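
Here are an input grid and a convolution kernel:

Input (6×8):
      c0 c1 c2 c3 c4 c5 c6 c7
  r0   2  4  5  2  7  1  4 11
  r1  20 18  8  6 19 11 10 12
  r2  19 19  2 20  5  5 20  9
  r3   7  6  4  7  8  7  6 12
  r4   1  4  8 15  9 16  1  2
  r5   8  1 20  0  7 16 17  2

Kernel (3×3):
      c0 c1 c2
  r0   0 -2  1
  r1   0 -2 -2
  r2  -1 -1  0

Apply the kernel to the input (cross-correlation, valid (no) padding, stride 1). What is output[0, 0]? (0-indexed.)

-93

The receptive field on the input at this output position is [2 4 5 / 20 18 8 / 19 19 2]. Elementwise product with the kernel and sum: 4·-2 + 5·1 + 18·-2 + 8·-2 + 19·-1 + 19·-1.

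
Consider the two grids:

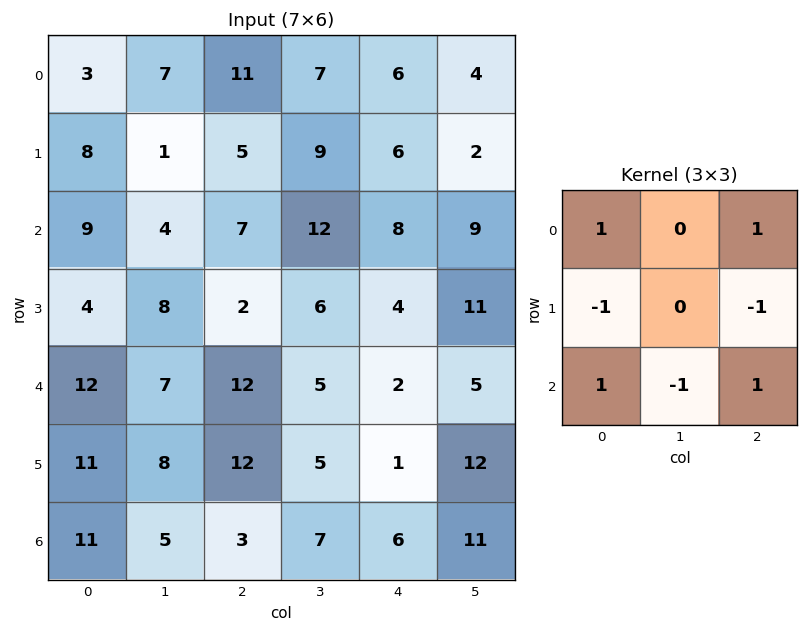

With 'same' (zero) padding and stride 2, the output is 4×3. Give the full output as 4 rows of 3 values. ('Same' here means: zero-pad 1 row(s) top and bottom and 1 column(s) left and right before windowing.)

Output[0,0]: The receptive field on the zero-padded input at this output position is [0 0 0 / 0 3 7 / 0 8 1]. Elementwise product with the kernel and sum: 0·1 + 0·1 + 0·-1 + 7·-1 + 0·1 + 8·-1 + 1·1.
Output[0,1]: The receptive field on the zero-padded input at this output position is [0 0 0 / 7 11 7 / 1 5 9]. Elementwise product with the kernel and sum: 0·1 + 0·1 + 7·-1 + 7·-1 + 1·1 + 5·-1 + 9·1.

-14 -9 -6
1 6 3
-2 3 23
3 1 -1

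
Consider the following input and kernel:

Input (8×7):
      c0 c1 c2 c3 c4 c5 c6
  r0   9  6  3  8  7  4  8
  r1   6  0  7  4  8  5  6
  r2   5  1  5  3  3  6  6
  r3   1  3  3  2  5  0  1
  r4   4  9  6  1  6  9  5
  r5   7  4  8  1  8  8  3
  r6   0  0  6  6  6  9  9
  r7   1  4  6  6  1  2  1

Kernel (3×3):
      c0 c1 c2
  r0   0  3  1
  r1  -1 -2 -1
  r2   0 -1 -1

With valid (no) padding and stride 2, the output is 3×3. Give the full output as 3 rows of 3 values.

Output[0,0]: The receptive field on the input at this output position is [9 6 3 / 6 0 7 / 5 1 5]. Elementwise product with the kernel and sum: 6·3 + 3·1 + 6·-1 + 0·-2 + 7·-1 + 1·-1 + 5·-1.
Output[0,1]: The receptive field on the input at this output position is [3 8 7 / 7 4 8 / 5 3 3]. Elementwise product with the kernel and sum: 8·3 + 7·1 + 7·-1 + 4·-2 + 8·-1 + 3·-1 + 3·-1.

2 2 -16
-17 -7 4
4 -21 -13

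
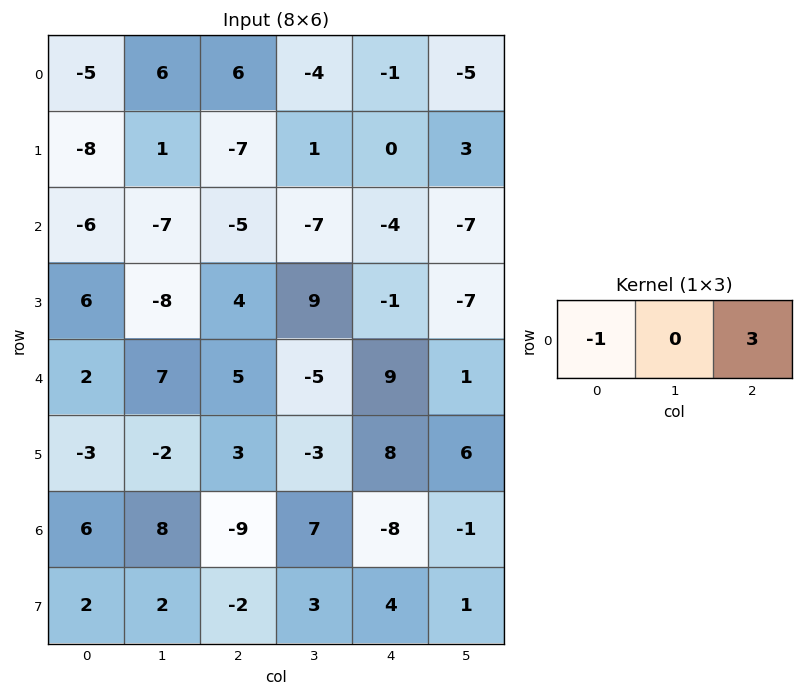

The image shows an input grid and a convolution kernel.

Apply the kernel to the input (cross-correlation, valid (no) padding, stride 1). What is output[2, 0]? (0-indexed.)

The receptive field on the input at this output position is [-6 -7 -5]. Elementwise product with the kernel and sum: -6·-1 + -5·3.

-9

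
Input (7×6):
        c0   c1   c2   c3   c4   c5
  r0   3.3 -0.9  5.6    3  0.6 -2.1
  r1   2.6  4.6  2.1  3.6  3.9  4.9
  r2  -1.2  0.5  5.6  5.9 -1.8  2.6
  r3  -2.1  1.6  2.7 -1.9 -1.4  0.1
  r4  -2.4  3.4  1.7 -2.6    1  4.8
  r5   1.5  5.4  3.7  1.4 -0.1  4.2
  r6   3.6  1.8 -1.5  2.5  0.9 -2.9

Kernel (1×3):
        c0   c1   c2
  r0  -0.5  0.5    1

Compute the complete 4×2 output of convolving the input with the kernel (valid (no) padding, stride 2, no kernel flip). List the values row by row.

Output[0,0]: The receptive field on the input at this output position is [3.3 -0.9 5.6]. Elementwise product with the kernel and sum: 3.3·-0.5 + -0.9·0.5 + 5.6·1.

3.5 -0.7
6.45 -1.65
4.6 -1.15
-2.4 2.9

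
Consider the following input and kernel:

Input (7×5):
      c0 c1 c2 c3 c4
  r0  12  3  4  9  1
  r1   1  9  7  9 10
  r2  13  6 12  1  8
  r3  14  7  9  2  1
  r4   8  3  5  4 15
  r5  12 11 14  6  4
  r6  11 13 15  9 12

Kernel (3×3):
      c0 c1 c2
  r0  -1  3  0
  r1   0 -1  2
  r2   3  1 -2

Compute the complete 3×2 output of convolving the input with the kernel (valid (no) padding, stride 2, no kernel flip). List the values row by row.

23 55
33 -20
34 39

Output[0,0]: The receptive field on the input at this output position is [12 3 4 / 1 9 7 / 13 6 12]. Elementwise product with the kernel and sum: 12·-1 + 3·3 + 9·-1 + 7·2 + 13·3 + 6·1 + 12·-2.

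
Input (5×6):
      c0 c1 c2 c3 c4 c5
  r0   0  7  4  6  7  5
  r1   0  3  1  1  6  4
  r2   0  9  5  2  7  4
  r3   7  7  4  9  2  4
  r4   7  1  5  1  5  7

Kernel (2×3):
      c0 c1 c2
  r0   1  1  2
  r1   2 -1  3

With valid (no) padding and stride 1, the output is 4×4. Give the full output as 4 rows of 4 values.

Output[0,0]: The receptive field on the input at this output position is [0 7 4 / 0 3 1]. Elementwise product with the kernel and sum: 0·1 + 7·1 + 4·2 + 0·2 + 3·-1 + 1·3.
Output[0,1]: The receptive field on the input at this output position is [7 4 6 / 3 1 1]. Elementwise product with the kernel and sum: 7·1 + 4·1 + 6·2 + 3·2 + 1·-1 + 1·3.

15 31 43 31
11 25 43 24
38 55 26 45
50 29 41 37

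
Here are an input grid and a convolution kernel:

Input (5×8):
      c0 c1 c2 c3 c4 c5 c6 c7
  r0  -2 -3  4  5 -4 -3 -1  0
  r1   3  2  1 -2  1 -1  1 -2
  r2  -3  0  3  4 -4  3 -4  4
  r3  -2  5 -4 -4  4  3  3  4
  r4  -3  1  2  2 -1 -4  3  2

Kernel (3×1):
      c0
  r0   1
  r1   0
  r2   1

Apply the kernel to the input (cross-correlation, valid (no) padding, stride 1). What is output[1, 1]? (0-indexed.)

7

The receptive field on the input at this output position is [2 / 0 / 5]. Elementwise product with the kernel and sum: 2·1 + 5·1.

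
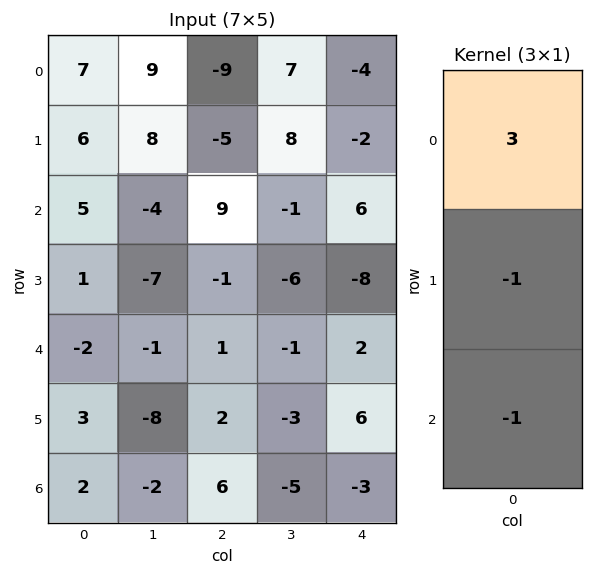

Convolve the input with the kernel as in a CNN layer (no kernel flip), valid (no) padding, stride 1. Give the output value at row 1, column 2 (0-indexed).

The receptive field on the input at this output position is [-5 / 9 / -1]. Elementwise product with the kernel and sum: -5·3 + 9·-1 + -1·-1.

-23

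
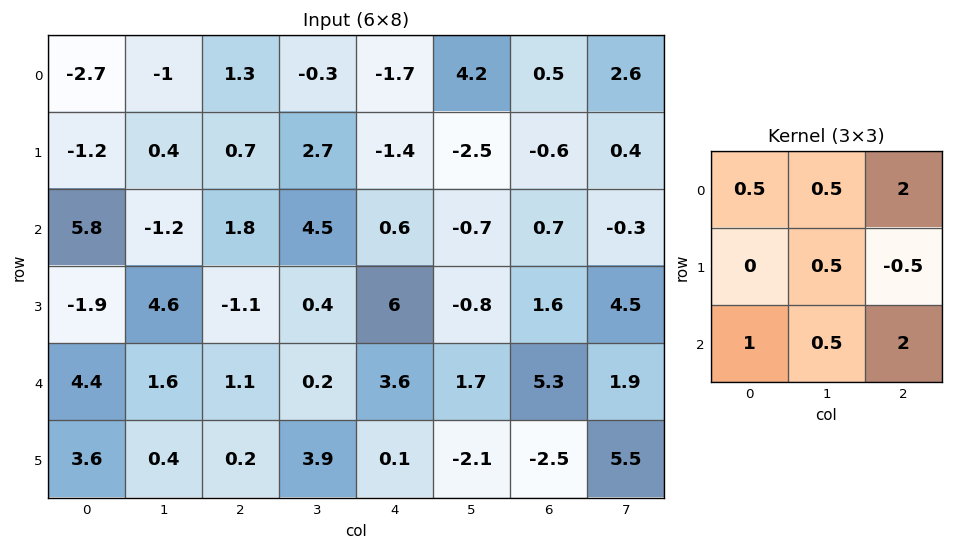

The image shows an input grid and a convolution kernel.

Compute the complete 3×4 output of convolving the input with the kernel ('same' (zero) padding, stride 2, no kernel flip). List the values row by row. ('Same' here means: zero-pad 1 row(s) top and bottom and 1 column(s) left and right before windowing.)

-0.65 6.95 -5.95 -3.05
11.95 9.45 -1.9 8.75
12.25 11.3 2.3 18.75

Output[0,0]: The receptive field on the zero-padded input at this output position is [0 0 0 / 0 -2.7 -1 / 0 -1.2 0.4]. Elementwise product with the kernel and sum: 0·0.5 + 0·0.5 + 0·2 + -2.7·0.5 + -1·-0.5 + 0·1 + -1.2·0.5 + 0.4·2.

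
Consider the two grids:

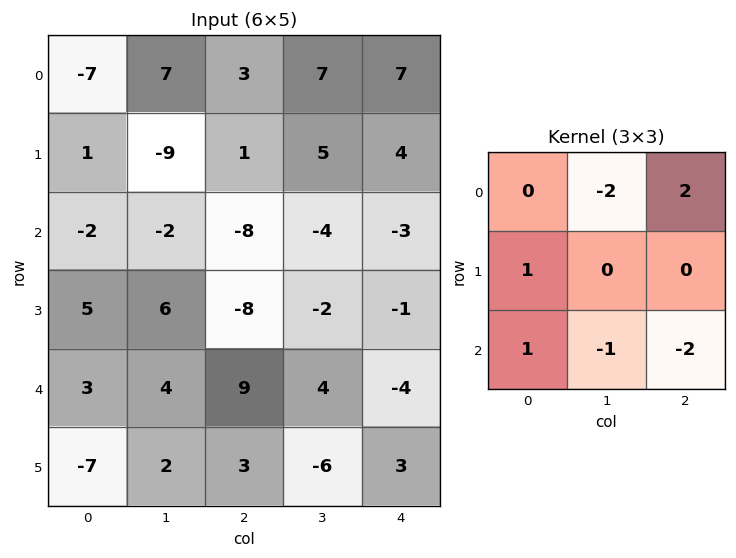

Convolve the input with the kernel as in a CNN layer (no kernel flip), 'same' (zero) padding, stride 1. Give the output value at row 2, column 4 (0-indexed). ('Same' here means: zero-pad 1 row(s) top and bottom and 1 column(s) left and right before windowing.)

-13

The receptive field on the zero-padded input at this output position is [5 4 0 / -4 -3 0 / -2 -1 0]. Elementwise product with the kernel and sum: 4·-2 + 0·2 + -4·1 + -2·1 + -1·-1 + 0·-2.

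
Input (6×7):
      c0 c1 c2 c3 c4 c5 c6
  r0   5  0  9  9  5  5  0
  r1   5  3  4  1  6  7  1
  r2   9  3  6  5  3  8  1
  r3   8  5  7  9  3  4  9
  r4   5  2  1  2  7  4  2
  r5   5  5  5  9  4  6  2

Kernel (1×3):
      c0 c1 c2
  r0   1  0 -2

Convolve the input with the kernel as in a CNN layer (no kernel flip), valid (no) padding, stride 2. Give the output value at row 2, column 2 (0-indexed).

3

The receptive field on the input at this output position is [7 4 2]. Elementwise product with the kernel and sum: 7·1 + 2·-2.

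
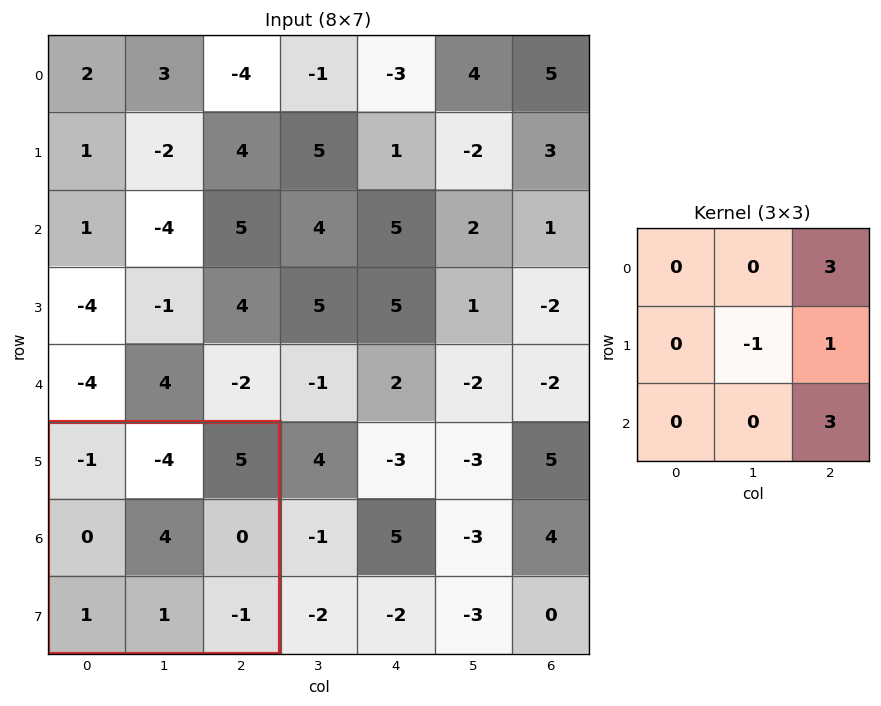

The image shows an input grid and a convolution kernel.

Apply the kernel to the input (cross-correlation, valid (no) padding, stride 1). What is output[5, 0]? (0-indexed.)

The receptive field on the input at this output position is [-1 -4 5 / 0 4 0 / 1 1 -1]. Elementwise product with the kernel and sum: 5·3 + 4·-1 + 0·1 + -1·3.

8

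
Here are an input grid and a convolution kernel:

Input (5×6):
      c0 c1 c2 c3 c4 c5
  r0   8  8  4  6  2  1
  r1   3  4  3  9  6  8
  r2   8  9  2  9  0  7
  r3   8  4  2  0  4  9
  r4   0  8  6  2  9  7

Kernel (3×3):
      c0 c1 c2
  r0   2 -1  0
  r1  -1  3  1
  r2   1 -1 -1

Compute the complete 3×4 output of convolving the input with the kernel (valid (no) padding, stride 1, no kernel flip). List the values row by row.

Output[0,0]: The receptive field on the input at this output position is [8 8 4 / 3 4 3 / 8 9 2]. Elementwise product with the kernel and sum: 8·2 + 8·-1 + 3·-1 + 4·3 + 3·1 + 8·1 + 9·-1 + 2·-1.
Output[0,1]: The receptive field on the input at this output position is [8 4 6 / 4 3 9 / 9 2 9]. Elementwise product with the kernel and sum: 8·2 + 4·-1 + 4·-1 + 3·3 + 9·1 + 9·1 + 2·-1 + 9·-1.

17 24 25 29
25 13 20 -3
-1 18 -8 25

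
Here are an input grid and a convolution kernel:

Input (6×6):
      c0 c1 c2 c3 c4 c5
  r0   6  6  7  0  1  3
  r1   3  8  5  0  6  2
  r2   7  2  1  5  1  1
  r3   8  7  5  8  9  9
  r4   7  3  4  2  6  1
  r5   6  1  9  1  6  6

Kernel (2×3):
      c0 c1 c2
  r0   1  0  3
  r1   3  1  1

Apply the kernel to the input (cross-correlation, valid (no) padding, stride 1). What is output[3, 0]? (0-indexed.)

The receptive field on the input at this output position is [8 7 5 / 7 3 4]. Elementwise product with the kernel and sum: 8·1 + 5·3 + 7·3 + 3·1 + 4·1.

51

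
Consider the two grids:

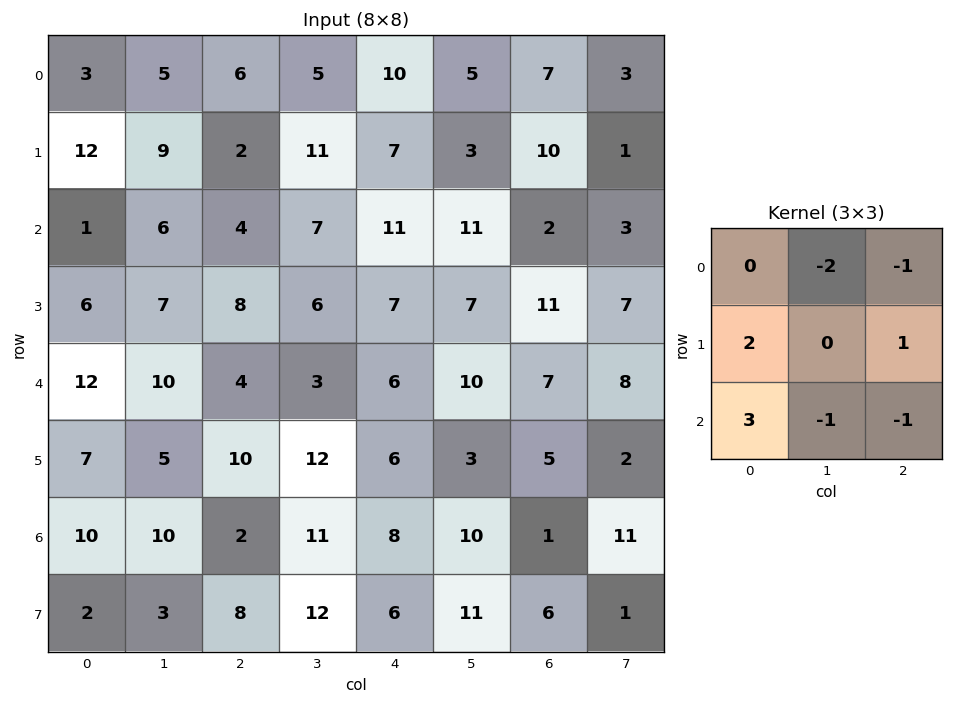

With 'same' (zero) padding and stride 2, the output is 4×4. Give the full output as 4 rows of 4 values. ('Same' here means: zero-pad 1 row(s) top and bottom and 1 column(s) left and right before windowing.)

-16 29 38 11
-40 11 12 7
-21 -6 22 1
-14 -12 36 45

Output[0,0]: The receptive field on the zero-padded input at this output position is [0 0 0 / 0 3 5 / 0 12 9]. Elementwise product with the kernel and sum: 0·-2 + 0·-1 + 0·2 + 5·1 + 0·3 + 12·-1 + 9·-1.
Output[0,1]: The receptive field on the zero-padded input at this output position is [0 0 0 / 5 6 5 / 9 2 11]. Elementwise product with the kernel and sum: 0·-2 + 0·-1 + 5·2 + 5·1 + 9·3 + 2·-1 + 11·-1.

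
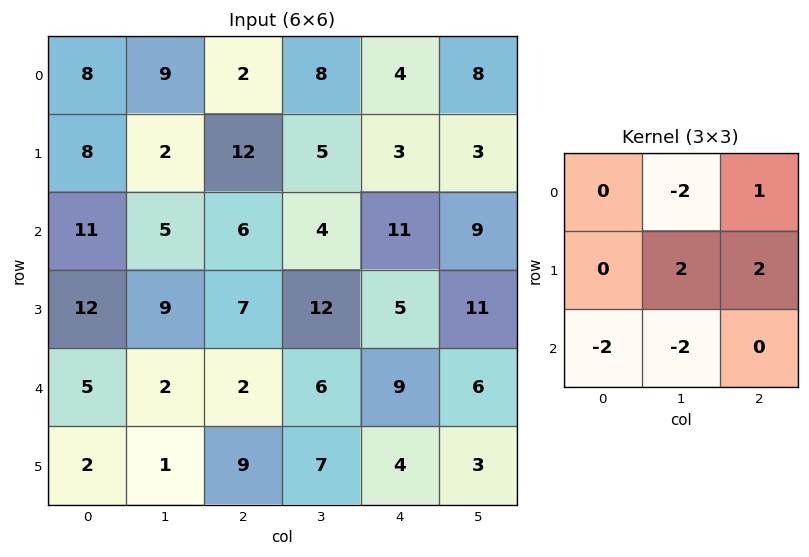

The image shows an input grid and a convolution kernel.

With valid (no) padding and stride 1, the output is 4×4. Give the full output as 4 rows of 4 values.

Output[0,0]: The receptive field on the input at this output position is [8 9 2 / 8 2 12 / 11 5 6]. Elementwise product with the kernel and sum: 9·-2 + 2·1 + 2·2 + 12·2 + 11·-2 + 5·-2.

-20 16 -16 -18
-12 -31 -15 3
14 22 21 -11
-9 -6 -21 9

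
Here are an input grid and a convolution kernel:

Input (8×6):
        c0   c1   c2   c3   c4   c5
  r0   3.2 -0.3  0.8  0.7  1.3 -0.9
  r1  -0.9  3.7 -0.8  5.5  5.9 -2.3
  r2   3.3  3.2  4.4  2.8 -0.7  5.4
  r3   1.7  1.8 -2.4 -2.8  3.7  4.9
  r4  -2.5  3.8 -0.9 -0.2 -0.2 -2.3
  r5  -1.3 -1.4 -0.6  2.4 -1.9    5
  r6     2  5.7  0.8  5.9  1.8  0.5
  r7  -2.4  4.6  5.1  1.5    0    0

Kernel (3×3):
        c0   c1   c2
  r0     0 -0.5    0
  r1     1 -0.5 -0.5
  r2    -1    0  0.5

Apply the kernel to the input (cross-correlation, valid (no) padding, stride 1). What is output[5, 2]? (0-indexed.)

The receptive field on the input at this output position is [-0.6 2.4 -1.9 / 0.8 5.9 1.8 / 5.1 1.5 0]. Elementwise product with the kernel and sum: 2.4·-0.5 + 0.8·1 + 5.9·-0.5 + 1.8·-0.5 + 5.1·-1 + 0·0.5.

-9.35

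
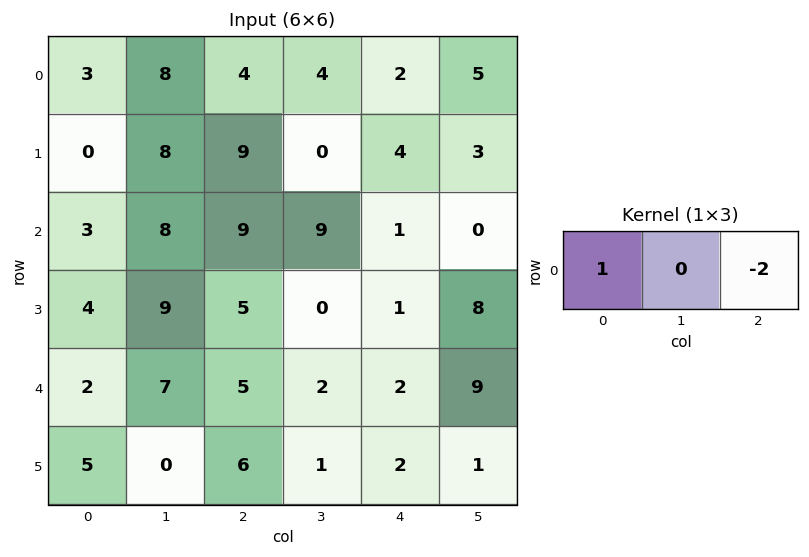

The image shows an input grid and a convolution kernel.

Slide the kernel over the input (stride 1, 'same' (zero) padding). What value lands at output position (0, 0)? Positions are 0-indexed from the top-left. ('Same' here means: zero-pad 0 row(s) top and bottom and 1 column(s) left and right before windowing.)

The receptive field on the zero-padded input at this output position is [0 3 8]. Elementwise product with the kernel and sum: 0·1 + 8·-2.

-16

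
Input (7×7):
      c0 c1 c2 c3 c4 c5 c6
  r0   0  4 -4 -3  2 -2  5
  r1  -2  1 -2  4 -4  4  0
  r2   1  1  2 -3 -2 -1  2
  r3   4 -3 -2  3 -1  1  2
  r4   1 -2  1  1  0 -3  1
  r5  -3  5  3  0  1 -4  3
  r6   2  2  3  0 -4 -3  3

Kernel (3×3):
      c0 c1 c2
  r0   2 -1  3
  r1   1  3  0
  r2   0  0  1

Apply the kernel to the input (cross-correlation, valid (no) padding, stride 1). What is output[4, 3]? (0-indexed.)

The receptive field on the input at this output position is [1 0 -3 / 0 1 -4 / 0 -4 -3]. Elementwise product with the kernel and sum: 1·2 + 0·-1 + -3·3 + 0·1 + 1·3 + -3·1.

-7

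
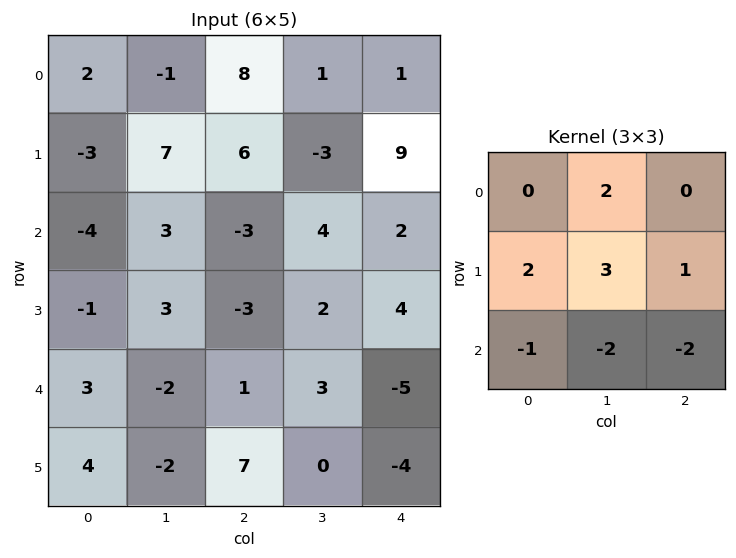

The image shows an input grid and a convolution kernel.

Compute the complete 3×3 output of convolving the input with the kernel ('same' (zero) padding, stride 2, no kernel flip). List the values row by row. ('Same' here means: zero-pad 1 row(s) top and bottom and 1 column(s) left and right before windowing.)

Output[0,0]: The receptive field on the zero-padded input at this output position is [0 0 0 / 0 2 -1 / 0 -3 7]. Elementwise product with the kernel and sum: 0·2 + 0·2 + 2·3 + -1·1 + 0·-1 + -3·-2 + 7·-2.

-3 10 -10
-19 12 22
1 -16 7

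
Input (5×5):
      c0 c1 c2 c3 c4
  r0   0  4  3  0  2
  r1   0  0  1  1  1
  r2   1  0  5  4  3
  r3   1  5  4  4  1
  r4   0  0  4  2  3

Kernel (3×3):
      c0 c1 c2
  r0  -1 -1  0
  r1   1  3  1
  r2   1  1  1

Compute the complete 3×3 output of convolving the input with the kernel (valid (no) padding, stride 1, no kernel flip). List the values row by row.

Output[0,0]: The receptive field on the input at this output position is [0 4 3 / 0 0 1 / 1 0 5]. Elementwise product with the kernel and sum: 0·-1 + 4·-1 + 0·1 + 0·3 + 1·1 + 1·1 + 0·1 + 5·1.

3 6 14
16 31 27
23 22 17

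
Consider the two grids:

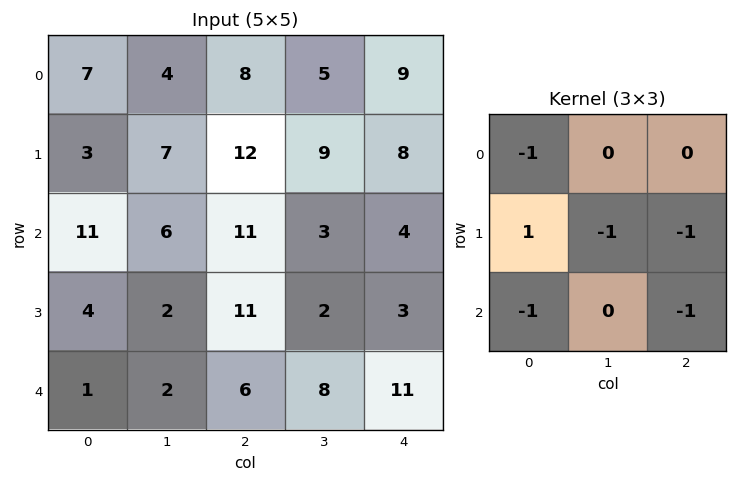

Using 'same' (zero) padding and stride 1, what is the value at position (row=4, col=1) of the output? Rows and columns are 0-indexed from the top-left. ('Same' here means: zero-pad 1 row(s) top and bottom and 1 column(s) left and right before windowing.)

The receptive field on the zero-padded input at this output position is [4 2 11 / 1 2 6 / 0 0 0]. Elementwise product with the kernel and sum: 4·-1 + 1·1 + 2·-1 + 6·-1 + 0·-1 + 0·-1.

-11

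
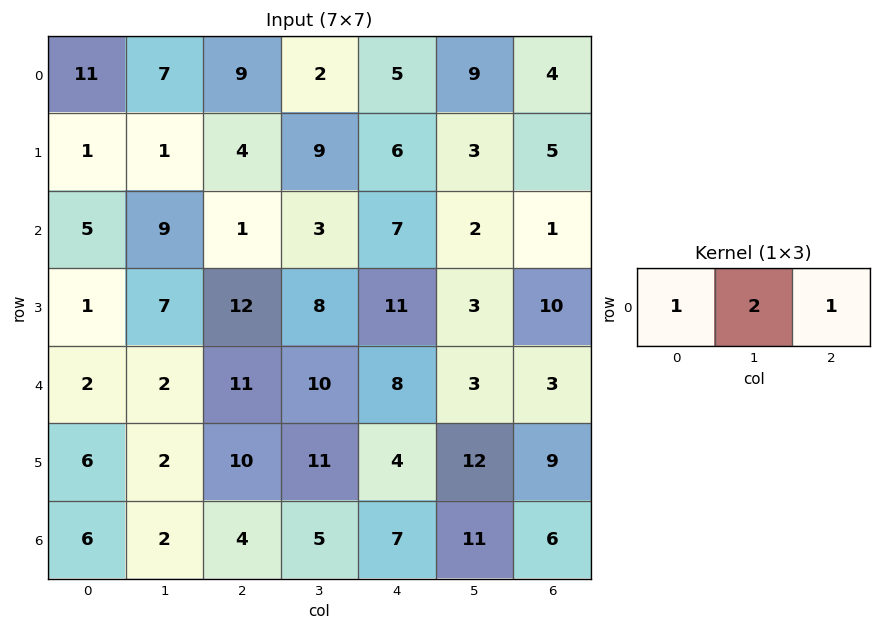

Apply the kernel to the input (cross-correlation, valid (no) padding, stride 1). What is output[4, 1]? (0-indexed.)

34

The receptive field on the input at this output position is [2 11 10]. Elementwise product with the kernel and sum: 2·1 + 11·2 + 10·1.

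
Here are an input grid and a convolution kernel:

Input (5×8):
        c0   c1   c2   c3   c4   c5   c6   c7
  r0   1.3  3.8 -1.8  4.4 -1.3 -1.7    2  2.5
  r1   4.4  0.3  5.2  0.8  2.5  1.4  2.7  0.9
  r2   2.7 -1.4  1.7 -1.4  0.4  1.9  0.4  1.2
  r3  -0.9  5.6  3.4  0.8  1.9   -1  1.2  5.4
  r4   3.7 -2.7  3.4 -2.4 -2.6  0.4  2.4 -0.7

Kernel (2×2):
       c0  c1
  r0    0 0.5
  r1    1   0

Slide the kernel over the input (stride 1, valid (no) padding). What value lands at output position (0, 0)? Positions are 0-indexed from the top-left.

6.3

The receptive field on the input at this output position is [1.3 3.8 / 4.4 0.3]. Elementwise product with the kernel and sum: 3.8·0.5 + 4.4·1.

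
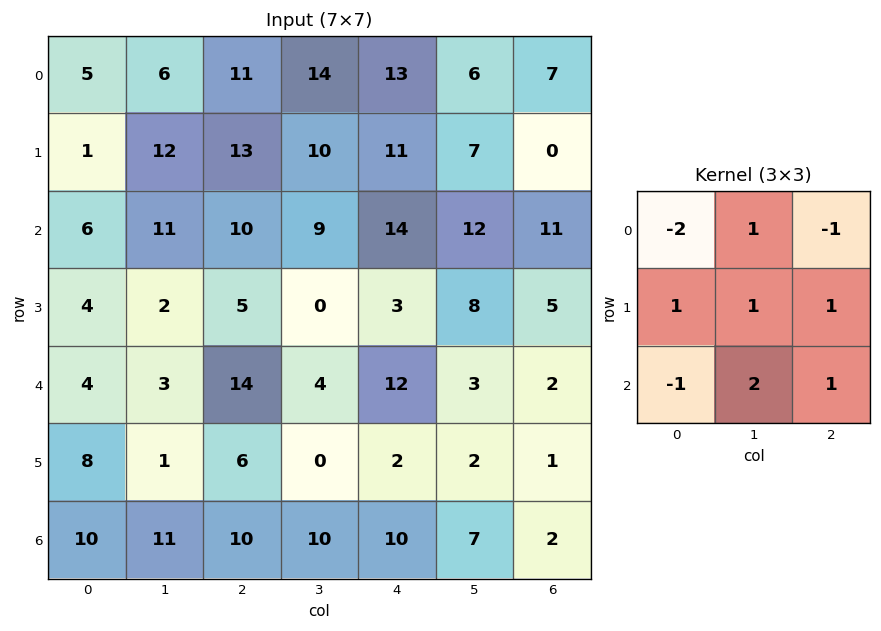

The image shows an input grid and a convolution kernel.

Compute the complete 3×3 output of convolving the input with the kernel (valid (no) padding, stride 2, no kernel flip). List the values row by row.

Output[0,0]: The receptive field on the input at this output position is [5 6 11 / 1 12 13 / 6 11 10]. Elementwise product with the kernel and sum: 5·-2 + 6·1 + 11·-1 + 1·1 + 12·1 + 13·1 + 6·-1 + 11·2 + 10·1.
Output[0,1]: The receptive field on the input at this output position is [11 14 13 / 13 10 11 / 10 9 14]. Elementwise product with the kernel and sum: 11·-2 + 14·1 + 13·-1 + 13·1 + 10·1 + 11·1 + 10·-1 + 9·2 + 14·1.

37 35 12
16 -11 -15
18 -8 -12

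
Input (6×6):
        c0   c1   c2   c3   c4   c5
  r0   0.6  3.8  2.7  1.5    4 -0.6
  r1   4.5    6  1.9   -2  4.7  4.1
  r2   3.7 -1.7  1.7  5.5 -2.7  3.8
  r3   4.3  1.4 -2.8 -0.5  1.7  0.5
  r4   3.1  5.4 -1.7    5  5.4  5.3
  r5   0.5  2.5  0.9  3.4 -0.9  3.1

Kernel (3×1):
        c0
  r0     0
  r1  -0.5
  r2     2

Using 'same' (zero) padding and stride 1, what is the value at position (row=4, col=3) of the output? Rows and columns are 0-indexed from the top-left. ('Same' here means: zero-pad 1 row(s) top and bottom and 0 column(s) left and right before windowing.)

4.3

The receptive field on the zero-padded input at this output position is [-0.5 / 5 / 3.4]. Elementwise product with the kernel and sum: 5·-0.5 + 3.4·2.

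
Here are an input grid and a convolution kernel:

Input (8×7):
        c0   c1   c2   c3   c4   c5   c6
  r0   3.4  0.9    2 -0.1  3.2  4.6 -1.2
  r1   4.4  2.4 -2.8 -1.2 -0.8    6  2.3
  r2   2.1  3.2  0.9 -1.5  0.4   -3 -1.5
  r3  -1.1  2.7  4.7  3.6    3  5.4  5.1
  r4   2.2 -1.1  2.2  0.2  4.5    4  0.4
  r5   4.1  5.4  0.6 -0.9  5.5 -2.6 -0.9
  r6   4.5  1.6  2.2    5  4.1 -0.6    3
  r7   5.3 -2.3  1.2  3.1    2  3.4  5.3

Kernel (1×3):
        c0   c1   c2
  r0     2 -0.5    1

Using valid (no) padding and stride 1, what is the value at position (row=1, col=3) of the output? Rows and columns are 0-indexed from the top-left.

4

The receptive field on the input at this output position is [-1.2 -0.8 6]. Elementwise product with the kernel and sum: -1.2·2 + -0.8·-0.5 + 6·1.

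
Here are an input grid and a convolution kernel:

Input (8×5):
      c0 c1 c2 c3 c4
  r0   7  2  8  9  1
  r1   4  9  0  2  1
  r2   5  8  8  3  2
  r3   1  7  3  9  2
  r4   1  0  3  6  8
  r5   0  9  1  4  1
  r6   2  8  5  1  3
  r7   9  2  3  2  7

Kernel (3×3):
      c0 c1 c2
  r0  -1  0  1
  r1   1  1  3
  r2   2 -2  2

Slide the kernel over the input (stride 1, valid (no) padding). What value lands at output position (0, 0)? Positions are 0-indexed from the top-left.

The receptive field on the input at this output position is [7 2 8 / 4 9 0 / 5 8 8]. Elementwise product with the kernel and sum: 7·-1 + 8·1 + 4·1 + 9·1 + 0·3 + 5·2 + 8·-2 + 8·2.

24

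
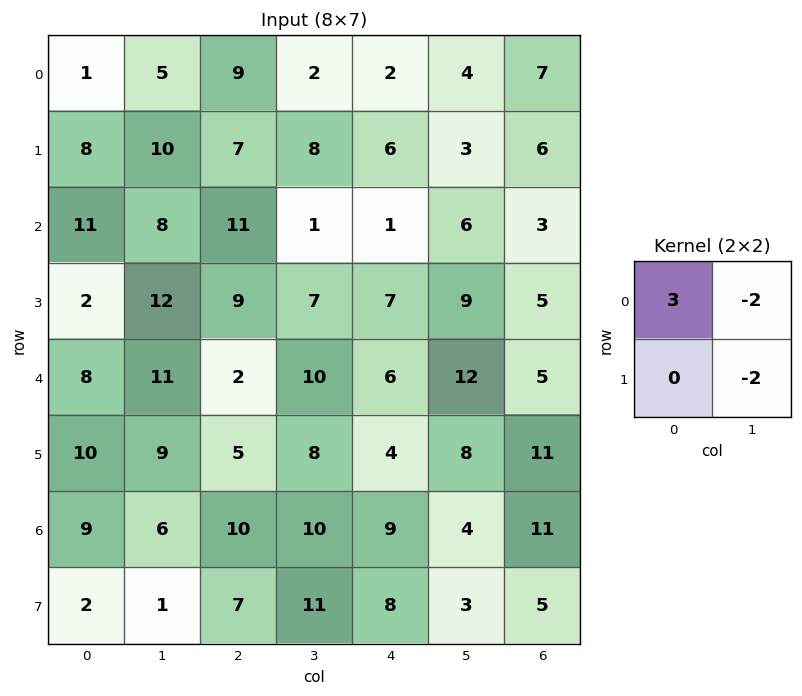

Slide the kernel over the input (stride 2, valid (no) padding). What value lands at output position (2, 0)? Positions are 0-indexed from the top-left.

-16

The receptive field on the input at this output position is [8 11 / 10 9]. Elementwise product with the kernel and sum: 8·3 + 11·-2 + 9·-2.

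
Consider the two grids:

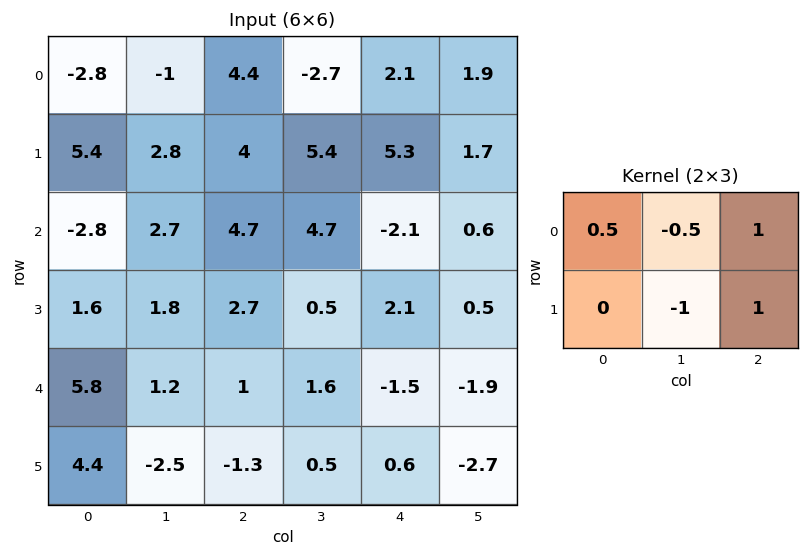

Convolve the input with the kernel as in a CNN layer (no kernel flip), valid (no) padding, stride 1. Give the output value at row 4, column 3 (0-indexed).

The receptive field on the input at this output position is [1.6 -1.5 -1.9 / 0.5 0.6 -2.7]. Elementwise product with the kernel and sum: 1.6·0.5 + -1.5·-0.5 + -1.9·1 + 0.6·-1 + -2.7·1.

-3.65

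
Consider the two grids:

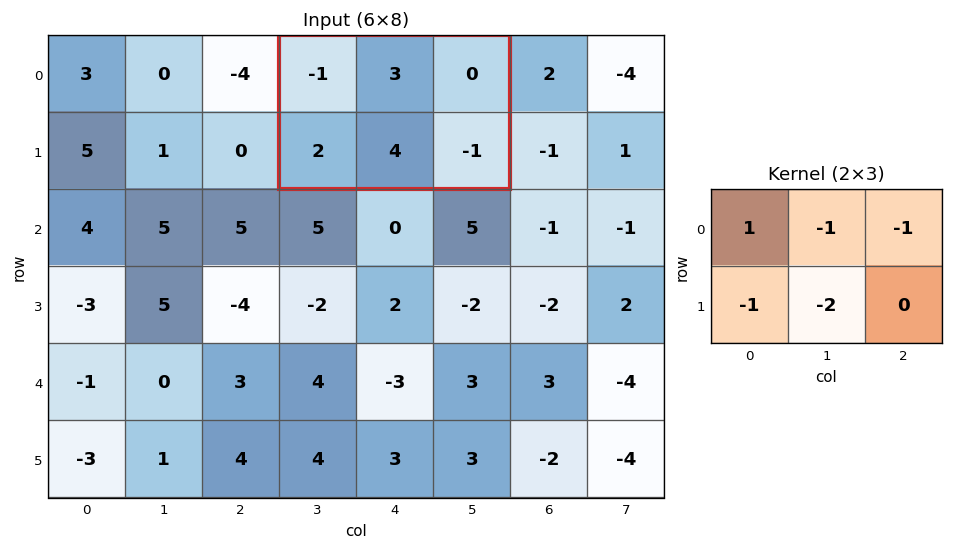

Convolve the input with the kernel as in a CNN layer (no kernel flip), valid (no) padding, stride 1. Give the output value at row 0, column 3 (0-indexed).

The receptive field on the input at this output position is [-1 3 0 / 2 4 -1]. Elementwise product with the kernel and sum: -1·1 + 3·-1 + 0·-1 + 2·-1 + 4·-2.

-14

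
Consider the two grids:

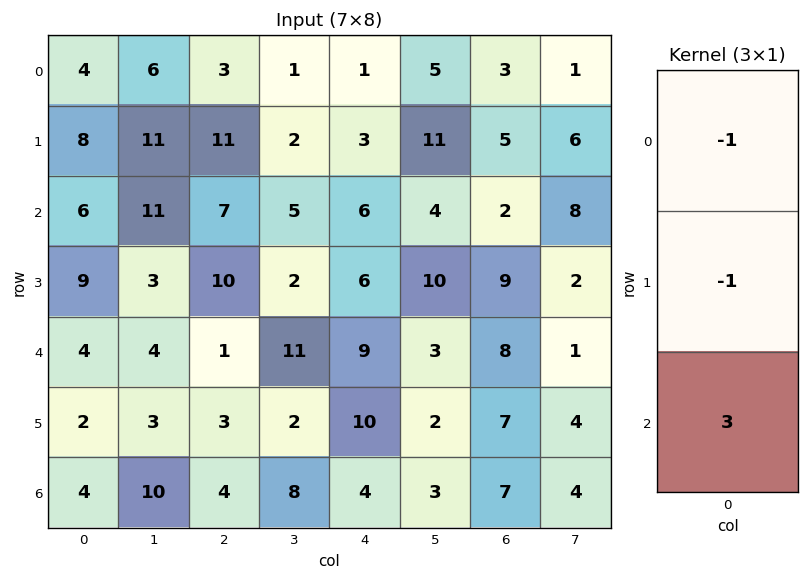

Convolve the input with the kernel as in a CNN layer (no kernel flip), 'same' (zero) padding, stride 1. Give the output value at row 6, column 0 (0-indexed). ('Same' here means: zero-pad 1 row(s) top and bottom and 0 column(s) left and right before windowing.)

-6

The receptive field on the zero-padded input at this output position is [2 / 4 / 0]. Elementwise product with the kernel and sum: 2·-1 + 4·-1 + 0·3.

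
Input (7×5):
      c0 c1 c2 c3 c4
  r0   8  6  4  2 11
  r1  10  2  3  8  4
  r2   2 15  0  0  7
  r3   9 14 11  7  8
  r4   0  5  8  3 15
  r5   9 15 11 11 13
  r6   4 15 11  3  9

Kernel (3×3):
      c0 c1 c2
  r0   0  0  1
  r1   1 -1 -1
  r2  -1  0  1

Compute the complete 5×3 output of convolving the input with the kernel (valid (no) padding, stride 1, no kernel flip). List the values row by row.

7 -22 9
-8 16 -6
-8 -6 10
0 -3 0
-2 -16 0

Output[0,0]: The receptive field on the input at this output position is [8 6 4 / 10 2 3 / 2 15 0]. Elementwise product with the kernel and sum: 4·1 + 10·1 + 2·-1 + 3·-1 + 2·-1 + 0·1.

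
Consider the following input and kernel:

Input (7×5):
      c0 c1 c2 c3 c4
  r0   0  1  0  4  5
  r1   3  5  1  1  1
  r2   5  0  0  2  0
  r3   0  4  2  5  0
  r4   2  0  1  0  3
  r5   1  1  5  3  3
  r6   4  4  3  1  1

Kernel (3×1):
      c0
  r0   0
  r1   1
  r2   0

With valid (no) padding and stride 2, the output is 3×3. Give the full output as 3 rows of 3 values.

Output[0,0]: The receptive field on the input at this output position is [0 / 3 / 5]. Elementwise product with the kernel and sum: 3·1.
Output[0,1]: The receptive field on the input at this output position is [0 / 1 / 0]. Elementwise product with the kernel and sum: 1·1.

3 1 1
0 2 0
1 5 3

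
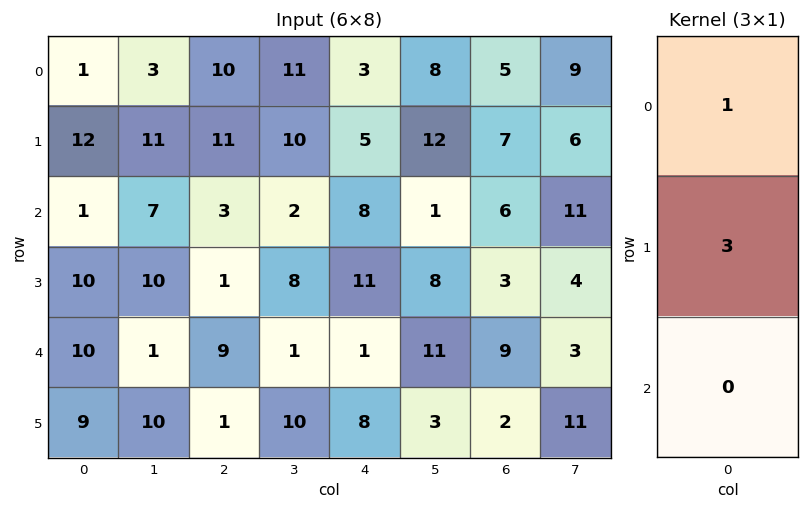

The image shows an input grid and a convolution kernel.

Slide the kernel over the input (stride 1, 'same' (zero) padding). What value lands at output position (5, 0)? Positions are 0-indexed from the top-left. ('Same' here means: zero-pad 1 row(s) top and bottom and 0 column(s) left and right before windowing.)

The receptive field on the zero-padded input at this output position is [10 / 9 / 0]. Elementwise product with the kernel and sum: 10·1 + 9·3.

37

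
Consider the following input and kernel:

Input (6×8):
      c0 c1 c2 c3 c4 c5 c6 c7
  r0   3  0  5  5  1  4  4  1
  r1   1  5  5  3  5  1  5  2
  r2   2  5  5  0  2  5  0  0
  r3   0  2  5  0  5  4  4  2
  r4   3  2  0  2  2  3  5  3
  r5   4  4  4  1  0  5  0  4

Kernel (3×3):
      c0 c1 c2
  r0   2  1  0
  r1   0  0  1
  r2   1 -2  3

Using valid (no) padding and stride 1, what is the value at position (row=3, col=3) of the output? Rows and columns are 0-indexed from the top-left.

The receptive field on the input at this output position is [0 5 4 / 2 2 3 / 1 0 5]. Elementwise product with the kernel and sum: 0·2 + 5·1 + 3·1 + 1·1 + 0·-2 + 5·3.

24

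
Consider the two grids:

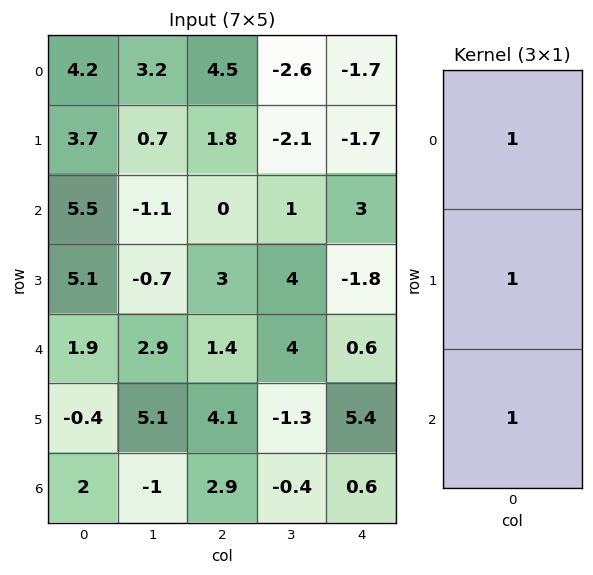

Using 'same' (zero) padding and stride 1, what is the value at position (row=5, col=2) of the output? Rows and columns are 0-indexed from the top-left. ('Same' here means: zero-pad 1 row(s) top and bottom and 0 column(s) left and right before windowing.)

The receptive field on the zero-padded input at this output position is [1.4 / 4.1 / 2.9]. Elementwise product with the kernel and sum: 1.4·1 + 4.1·1 + 2.9·1.

8.4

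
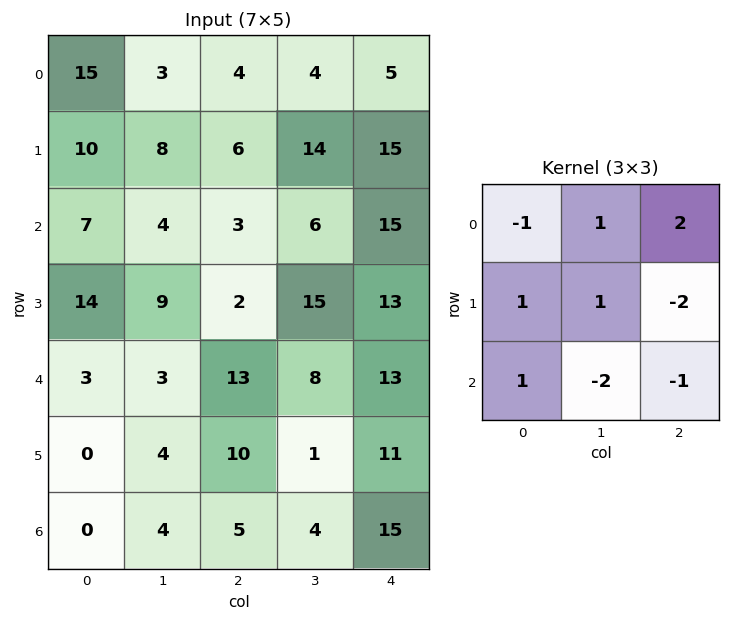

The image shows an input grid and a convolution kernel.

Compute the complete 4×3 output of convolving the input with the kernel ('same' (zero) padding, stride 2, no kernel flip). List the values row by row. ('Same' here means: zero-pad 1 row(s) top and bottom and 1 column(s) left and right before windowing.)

-19 -19 -7
-12 11 11
25 6 -2
0 9 29

Output[0,0]: The receptive field on the zero-padded input at this output position is [0 0 0 / 0 15 3 / 0 10 8]. Elementwise product with the kernel and sum: 0·-1 + 0·1 + 0·2 + 0·1 + 15·1 + 3·-2 + 0·1 + 10·-2 + 8·-1.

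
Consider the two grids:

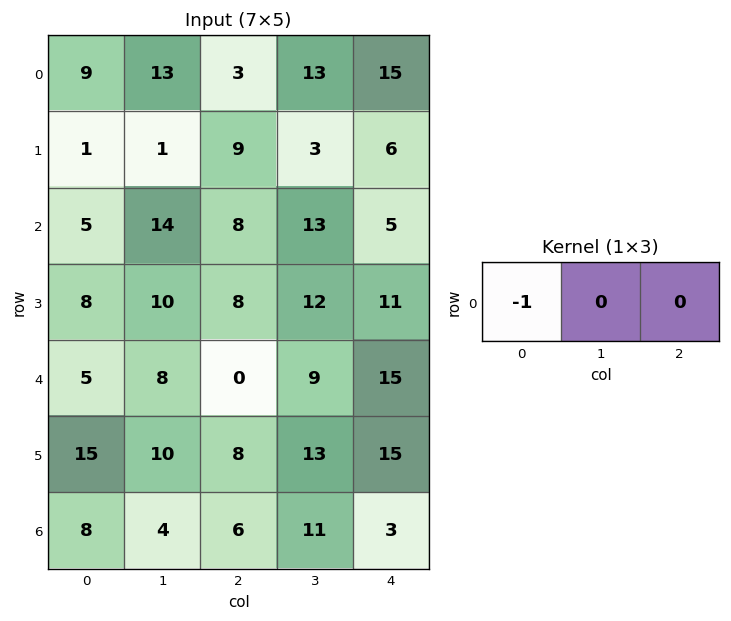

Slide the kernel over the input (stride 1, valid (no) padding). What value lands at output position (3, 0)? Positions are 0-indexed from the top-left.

-8

The receptive field on the input at this output position is [8 10 8]. Elementwise product with the kernel and sum: 8·-1.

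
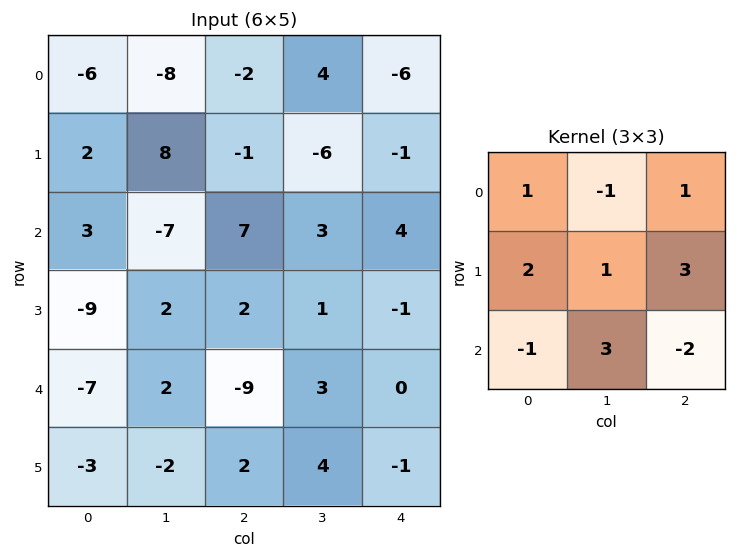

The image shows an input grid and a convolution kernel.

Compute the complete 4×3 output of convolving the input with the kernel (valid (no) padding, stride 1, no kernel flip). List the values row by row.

-29 17 -29
24 7 36
38 -37 28
-55 5 -3

Output[0,0]: The receptive field on the input at this output position is [-6 -8 -2 / 2 8 -1 / 3 -7 7]. Elementwise product with the kernel and sum: -6·1 + -8·-1 + -2·1 + 2·2 + 8·1 + -1·3 + 3·-1 + -7·3 + 7·-2.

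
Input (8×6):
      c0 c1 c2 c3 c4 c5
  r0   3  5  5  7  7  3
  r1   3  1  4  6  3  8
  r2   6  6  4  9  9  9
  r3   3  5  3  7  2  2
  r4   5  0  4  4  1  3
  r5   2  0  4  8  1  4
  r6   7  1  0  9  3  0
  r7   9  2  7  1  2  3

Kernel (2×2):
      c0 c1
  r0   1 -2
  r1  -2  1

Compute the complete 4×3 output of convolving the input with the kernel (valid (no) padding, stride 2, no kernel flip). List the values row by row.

Output[0,0]: The receptive field on the input at this output position is [3 5 / 3 1]. Elementwise product with the kernel and sum: 3·1 + 5·-2 + 3·-2 + 1·1.

-12 -11 3
-7 -13 -11
1 -4 -3
-11 -31 2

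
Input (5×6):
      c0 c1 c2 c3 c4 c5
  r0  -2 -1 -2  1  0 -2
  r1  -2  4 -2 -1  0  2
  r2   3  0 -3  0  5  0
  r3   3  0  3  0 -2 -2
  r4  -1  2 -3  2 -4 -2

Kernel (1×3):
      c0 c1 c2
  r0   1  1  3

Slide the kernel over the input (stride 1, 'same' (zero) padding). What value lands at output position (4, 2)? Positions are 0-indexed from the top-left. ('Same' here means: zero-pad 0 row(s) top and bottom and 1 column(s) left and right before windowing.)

5

The receptive field on the zero-padded input at this output position is [2 -3 2]. Elementwise product with the kernel and sum: 2·1 + -3·1 + 2·3.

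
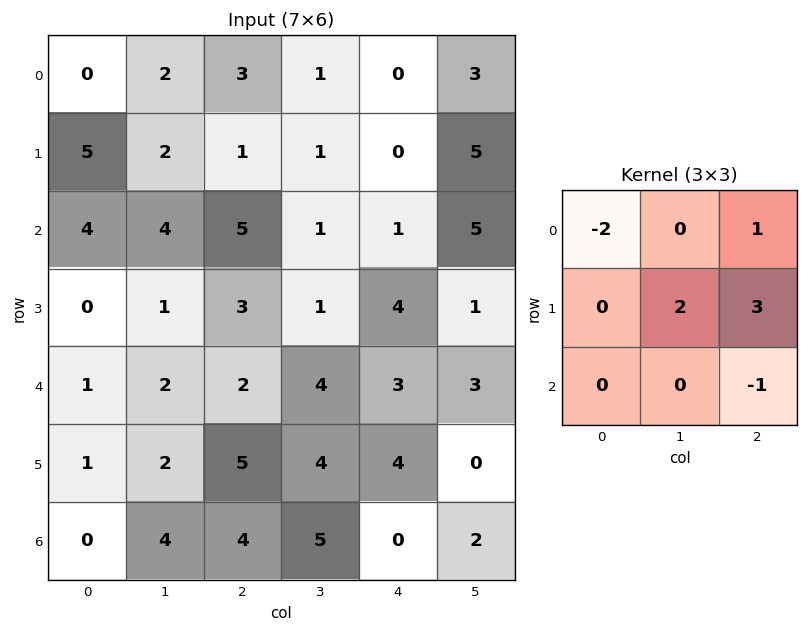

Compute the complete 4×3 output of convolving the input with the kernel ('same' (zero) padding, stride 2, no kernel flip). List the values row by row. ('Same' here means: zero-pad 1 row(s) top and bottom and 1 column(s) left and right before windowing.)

4 8 4
21 9 19
7 11 14
14 23 -2

Output[0,0]: The receptive field on the zero-padded input at this output position is [0 0 0 / 0 0 2 / 0 5 2]. Elementwise product with the kernel and sum: 0·-2 + 0·1 + 0·2 + 2·3 + 2·-1.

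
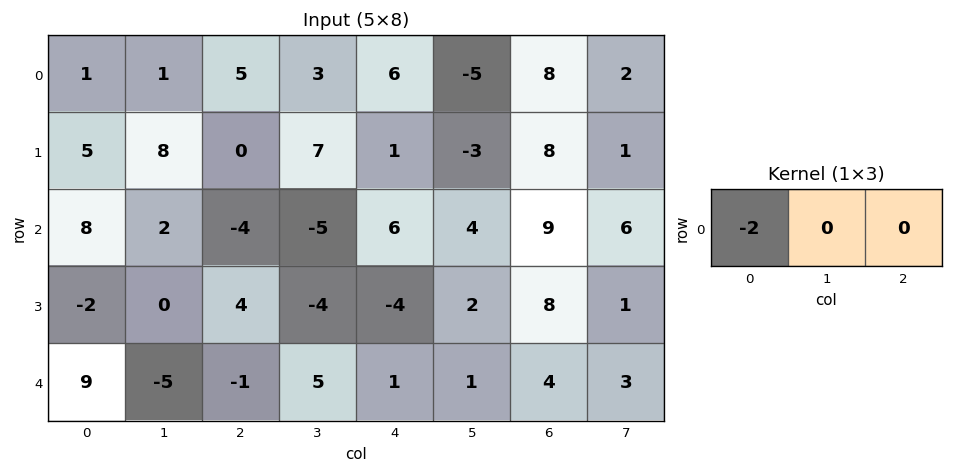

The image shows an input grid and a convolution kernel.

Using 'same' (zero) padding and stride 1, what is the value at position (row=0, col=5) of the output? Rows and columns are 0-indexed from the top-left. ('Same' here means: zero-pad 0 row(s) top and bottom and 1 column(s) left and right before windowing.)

The receptive field on the zero-padded input at this output position is [6 -5 8]. Elementwise product with the kernel and sum: 6·-2.

-12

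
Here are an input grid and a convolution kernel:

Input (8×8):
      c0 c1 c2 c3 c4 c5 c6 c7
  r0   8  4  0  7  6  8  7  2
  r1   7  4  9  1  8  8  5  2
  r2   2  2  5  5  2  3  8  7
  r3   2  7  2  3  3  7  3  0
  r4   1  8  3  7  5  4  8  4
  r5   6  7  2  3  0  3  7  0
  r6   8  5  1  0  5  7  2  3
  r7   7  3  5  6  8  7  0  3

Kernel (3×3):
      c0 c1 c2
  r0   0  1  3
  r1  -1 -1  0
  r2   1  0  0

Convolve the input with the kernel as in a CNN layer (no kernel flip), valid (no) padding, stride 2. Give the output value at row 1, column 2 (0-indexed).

22

The receptive field on the input at this output position is [2 3 8 / 3 7 3 / 5 4 8]. Elementwise product with the kernel and sum: 3·1 + 8·3 + 3·-1 + 7·-1 + 5·1.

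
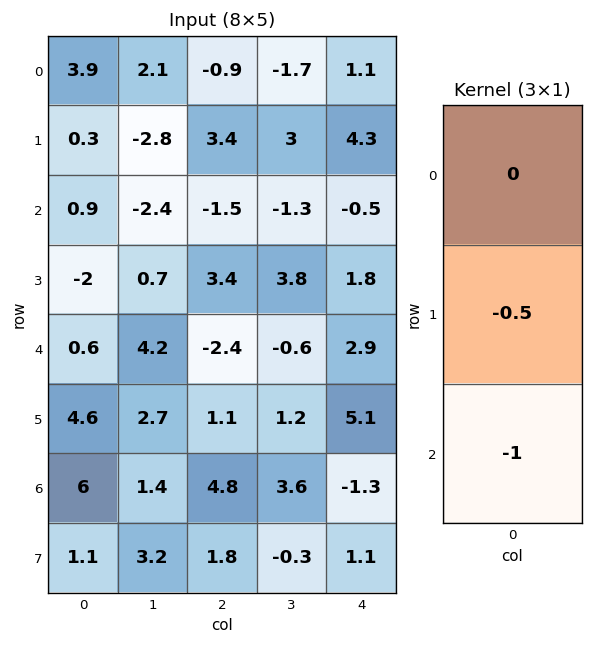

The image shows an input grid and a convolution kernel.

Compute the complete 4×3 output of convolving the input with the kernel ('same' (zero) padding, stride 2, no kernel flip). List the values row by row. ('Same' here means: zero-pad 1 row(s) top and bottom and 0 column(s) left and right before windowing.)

-2.25 -2.95 -4.85
1.55 -2.65 -1.55
-4.9 0.1 -6.55
-4.1 -4.2 -0.45

Output[0,0]: The receptive field on the zero-padded input at this output position is [0 / 3.9 / 0.3]. Elementwise product with the kernel and sum: 3.9·-0.5 + 0.3·-1.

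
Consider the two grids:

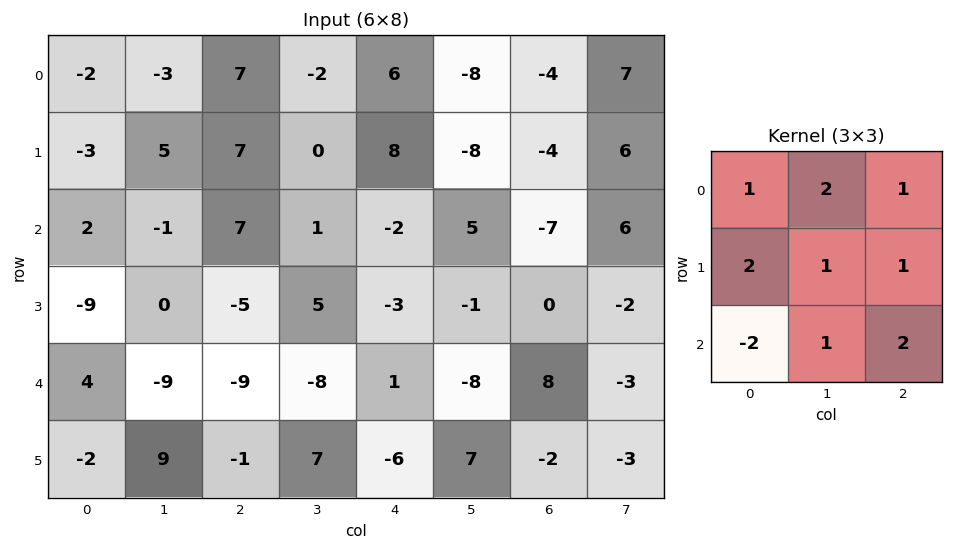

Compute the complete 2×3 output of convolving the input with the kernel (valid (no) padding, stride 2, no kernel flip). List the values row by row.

Output[0,0]: The receptive field on the input at this output position is [-2 -3 7 / -3 5 7 / 2 -1 7]. Elementwise product with the kernel and sum: -2·1 + -3·2 + 7·1 + -3·2 + 5·1 + 7·1 + 2·-2 + -1·1 + 7·2.
Output[0,1]: The receptive field on the input at this output position is [7 -2 6 / 7 0 8 / 7 1 -2]. Elementwise product with the kernel and sum: 7·1 + -2·2 + 6·1 + 7·2 + 0·1 + 8·1 + 7·-2 + 1·1 + -2·2.

14 14 -15
-51 11 0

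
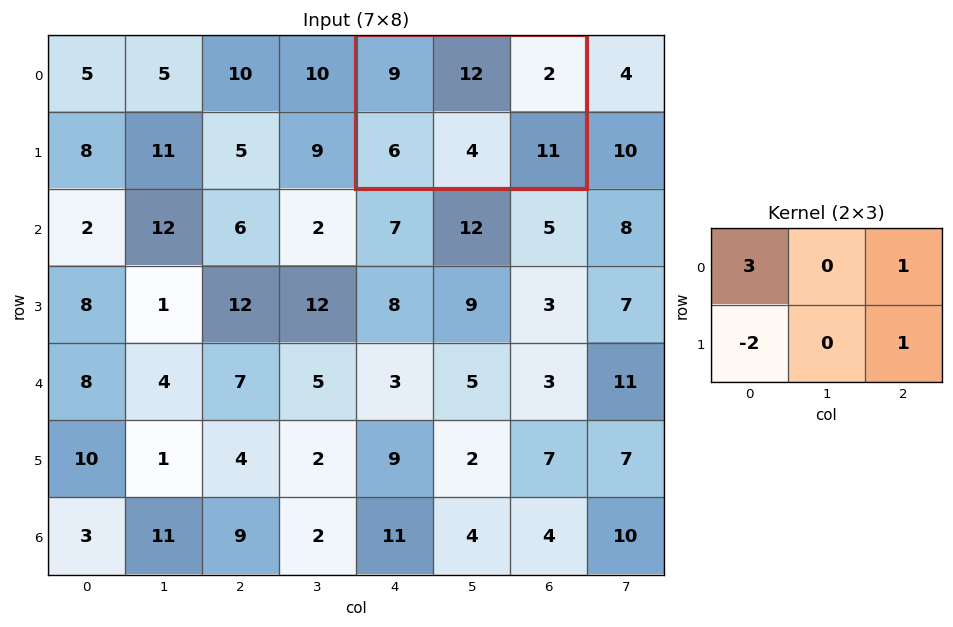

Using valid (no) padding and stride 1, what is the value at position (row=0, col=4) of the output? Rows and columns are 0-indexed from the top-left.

The receptive field on the input at this output position is [9 12 2 / 6 4 11]. Elementwise product with the kernel and sum: 9·3 + 2·1 + 6·-2 + 11·1.

28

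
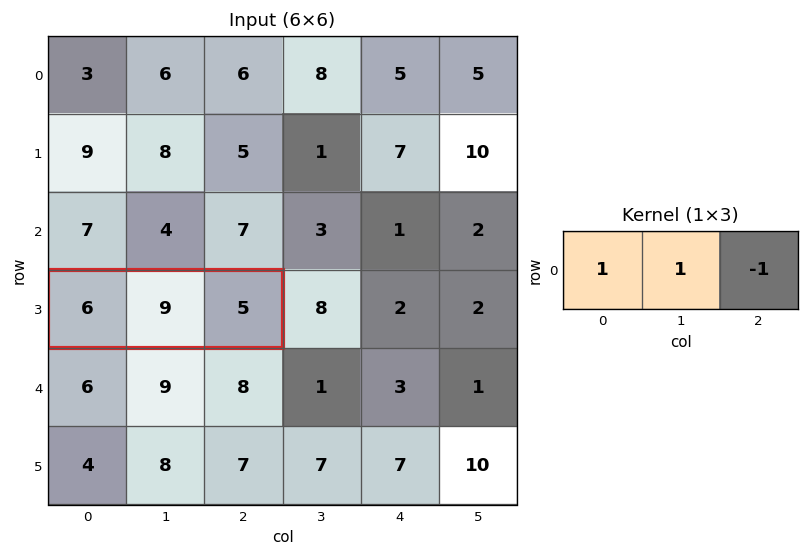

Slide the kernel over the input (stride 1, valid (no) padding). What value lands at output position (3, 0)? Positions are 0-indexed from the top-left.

The receptive field on the input at this output position is [6 9 5]. Elementwise product with the kernel and sum: 6·1 + 9·1 + 5·-1.

10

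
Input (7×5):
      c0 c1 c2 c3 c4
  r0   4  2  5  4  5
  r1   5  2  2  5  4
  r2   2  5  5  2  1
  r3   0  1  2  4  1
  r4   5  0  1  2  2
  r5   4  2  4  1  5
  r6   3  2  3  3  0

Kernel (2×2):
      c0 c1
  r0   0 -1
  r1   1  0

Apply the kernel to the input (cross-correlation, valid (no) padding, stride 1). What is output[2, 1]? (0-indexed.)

The receptive field on the input at this output position is [5 5 / 1 2]. Elementwise product with the kernel and sum: 5·-1 + 1·1.

-4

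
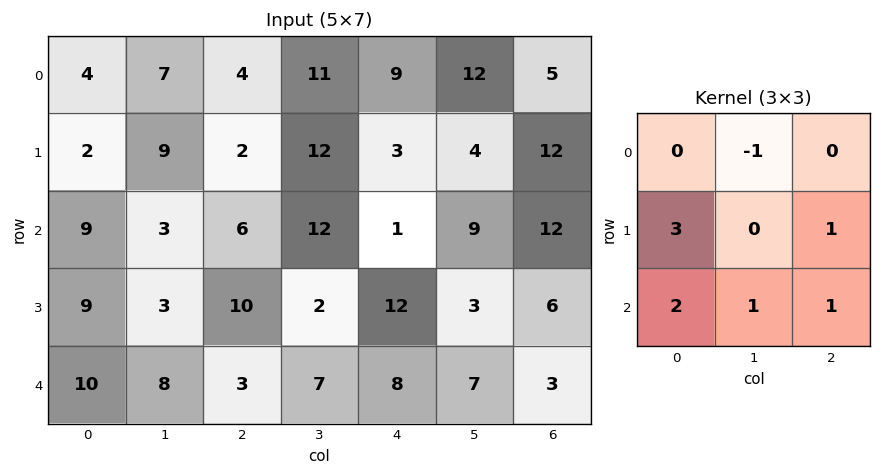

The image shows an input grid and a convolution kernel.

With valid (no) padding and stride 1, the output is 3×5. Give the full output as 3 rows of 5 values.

28 59 23 65 32
55 37 41 61 44
65 31 51 37 59

Output[0,0]: The receptive field on the input at this output position is [4 7 4 / 2 9 2 / 9 3 6]. Elementwise product with the kernel and sum: 7·-1 + 2·3 + 2·1 + 9·2 + 3·1 + 6·1.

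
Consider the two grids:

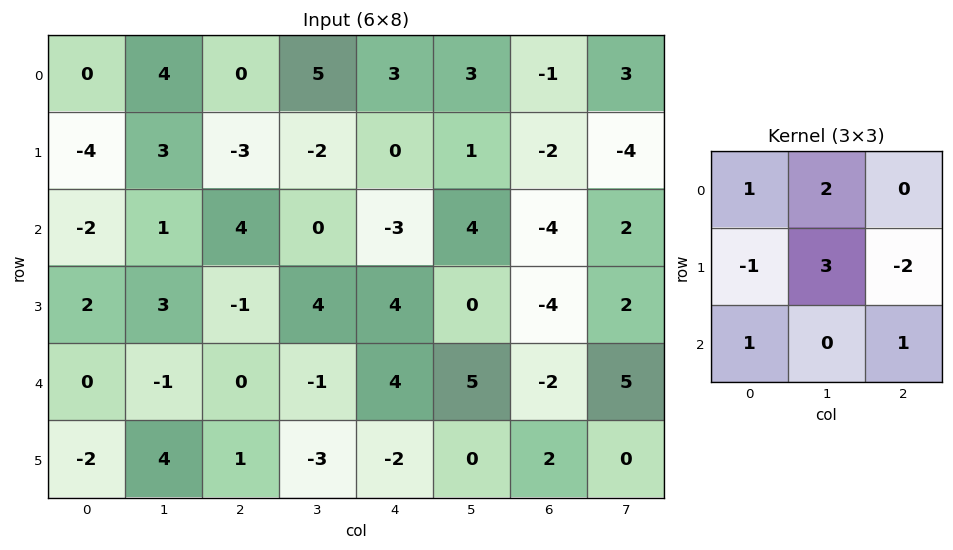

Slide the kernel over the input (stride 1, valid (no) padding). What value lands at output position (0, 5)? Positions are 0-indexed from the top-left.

8

The receptive field on the input at this output position is [3 -1 3 / 1 -2 -4 / 4 -4 2]. Elementwise product with the kernel and sum: 3·1 + -1·2 + 1·-1 + -2·3 + -4·-2 + 4·1 + 2·1.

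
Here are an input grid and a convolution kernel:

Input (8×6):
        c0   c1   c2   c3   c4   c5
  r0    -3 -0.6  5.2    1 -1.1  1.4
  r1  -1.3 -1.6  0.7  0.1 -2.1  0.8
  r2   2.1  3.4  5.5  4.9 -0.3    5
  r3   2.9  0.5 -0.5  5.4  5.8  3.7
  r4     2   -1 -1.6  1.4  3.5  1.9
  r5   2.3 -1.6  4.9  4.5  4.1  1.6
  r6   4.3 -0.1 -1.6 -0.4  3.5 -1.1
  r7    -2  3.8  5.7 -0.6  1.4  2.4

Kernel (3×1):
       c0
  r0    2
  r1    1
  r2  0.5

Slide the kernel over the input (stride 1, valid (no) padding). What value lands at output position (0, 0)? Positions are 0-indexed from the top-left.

The receptive field on the input at this output position is [-3 / -1.3 / 2.1]. Elementwise product with the kernel and sum: -3·2 + -1.3·1 + 2.1·0.5.

-6.25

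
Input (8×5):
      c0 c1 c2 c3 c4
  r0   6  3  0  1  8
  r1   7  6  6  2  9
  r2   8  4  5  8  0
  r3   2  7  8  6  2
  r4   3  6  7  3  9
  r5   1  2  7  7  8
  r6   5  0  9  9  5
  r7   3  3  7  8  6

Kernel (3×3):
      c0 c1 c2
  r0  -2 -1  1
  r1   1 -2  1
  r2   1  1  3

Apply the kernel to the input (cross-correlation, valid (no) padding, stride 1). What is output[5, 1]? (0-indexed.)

The receptive field on the input at this output position is [2 7 7 / 0 9 9 / 3 7 8]. Elementwise product with the kernel and sum: 2·-2 + 7·-1 + 7·1 + 0·1 + 9·-2 + 9·1 + 3·1 + 7·1 + 8·3.

21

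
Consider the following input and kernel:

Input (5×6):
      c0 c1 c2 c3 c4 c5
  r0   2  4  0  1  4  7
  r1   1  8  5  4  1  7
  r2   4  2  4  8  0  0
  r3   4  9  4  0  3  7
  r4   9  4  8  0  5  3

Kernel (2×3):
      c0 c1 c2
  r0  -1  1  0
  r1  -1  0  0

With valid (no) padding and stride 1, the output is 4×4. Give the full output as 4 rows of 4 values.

1 -12 -4 -1
3 -5 -5 -11
-6 -7 0 -8
-4 -9 -12 3

Output[0,0]: The receptive field on the input at this output position is [2 4 0 / 1 8 5]. Elementwise product with the kernel and sum: 2·-1 + 4·1 + 1·-1.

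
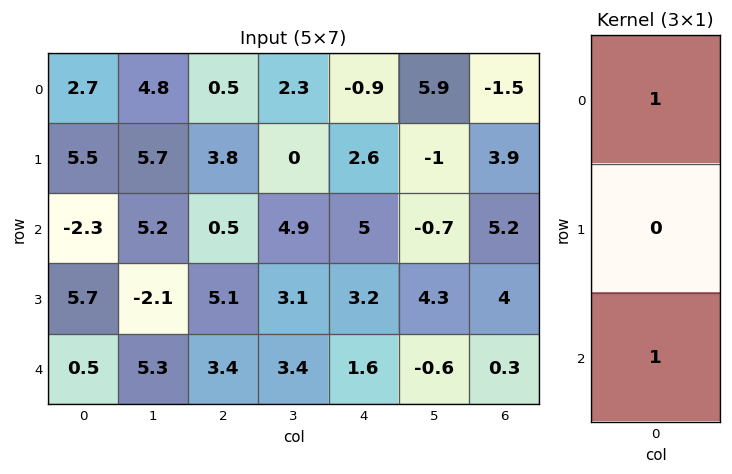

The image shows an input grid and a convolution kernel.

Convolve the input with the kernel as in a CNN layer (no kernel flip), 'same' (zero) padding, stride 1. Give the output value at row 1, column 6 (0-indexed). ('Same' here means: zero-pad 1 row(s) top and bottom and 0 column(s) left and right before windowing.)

The receptive field on the zero-padded input at this output position is [-1.5 / 3.9 / 5.2]. Elementwise product with the kernel and sum: -1.5·1 + 5.2·1.

3.7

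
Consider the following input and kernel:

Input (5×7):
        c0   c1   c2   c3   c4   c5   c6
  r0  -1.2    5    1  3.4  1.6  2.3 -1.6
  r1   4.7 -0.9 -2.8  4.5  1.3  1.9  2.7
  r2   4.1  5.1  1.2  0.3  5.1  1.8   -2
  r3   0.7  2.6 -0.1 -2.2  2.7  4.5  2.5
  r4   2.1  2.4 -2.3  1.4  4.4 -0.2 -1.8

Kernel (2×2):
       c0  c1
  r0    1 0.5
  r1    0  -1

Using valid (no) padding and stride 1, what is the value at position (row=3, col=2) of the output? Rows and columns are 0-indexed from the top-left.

-2.6

The receptive field on the input at this output position is [-0.1 -2.2 / -2.3 1.4]. Elementwise product with the kernel and sum: -0.1·1 + -2.2·0.5 + 1.4·-1.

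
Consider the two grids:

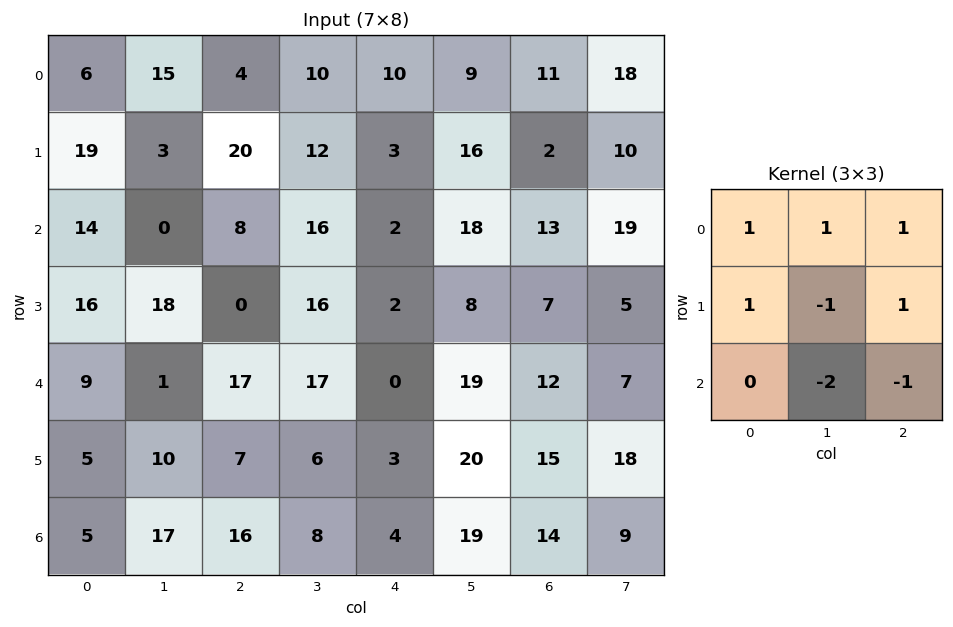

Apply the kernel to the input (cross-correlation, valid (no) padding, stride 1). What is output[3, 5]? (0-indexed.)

The receptive field on the input at this output position is [8 7 5 / 19 12 7 / 20 15 18]. Elementwise product with the kernel and sum: 8·1 + 7·1 + 5·1 + 19·1 + 12·-1 + 7·1 + 15·-2 + 18·-1.

-14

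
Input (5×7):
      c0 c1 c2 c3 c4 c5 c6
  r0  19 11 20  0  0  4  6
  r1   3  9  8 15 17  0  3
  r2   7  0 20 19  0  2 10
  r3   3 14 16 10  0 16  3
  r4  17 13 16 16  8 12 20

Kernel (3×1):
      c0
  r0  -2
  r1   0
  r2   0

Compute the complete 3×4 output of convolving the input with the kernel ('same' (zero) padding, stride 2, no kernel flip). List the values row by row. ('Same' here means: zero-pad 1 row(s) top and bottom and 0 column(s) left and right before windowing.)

0 0 0 0
-6 -16 -34 -6
-6 -32 0 -6

Output[0,0]: The receptive field on the zero-padded input at this output position is [0 / 19 / 3]. Elementwise product with the kernel and sum: 0·-2.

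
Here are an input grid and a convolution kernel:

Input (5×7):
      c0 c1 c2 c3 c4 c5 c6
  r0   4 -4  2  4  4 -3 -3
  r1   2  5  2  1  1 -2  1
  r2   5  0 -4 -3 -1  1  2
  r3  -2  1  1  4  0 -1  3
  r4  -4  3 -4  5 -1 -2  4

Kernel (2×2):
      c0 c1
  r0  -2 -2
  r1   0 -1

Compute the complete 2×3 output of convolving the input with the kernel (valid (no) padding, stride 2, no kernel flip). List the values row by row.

-5 -13 0
-11 10 1

Output[0,0]: The receptive field on the input at this output position is [4 -4 / 2 5]. Elementwise product with the kernel and sum: 4·-2 + -4·-2 + 5·-1.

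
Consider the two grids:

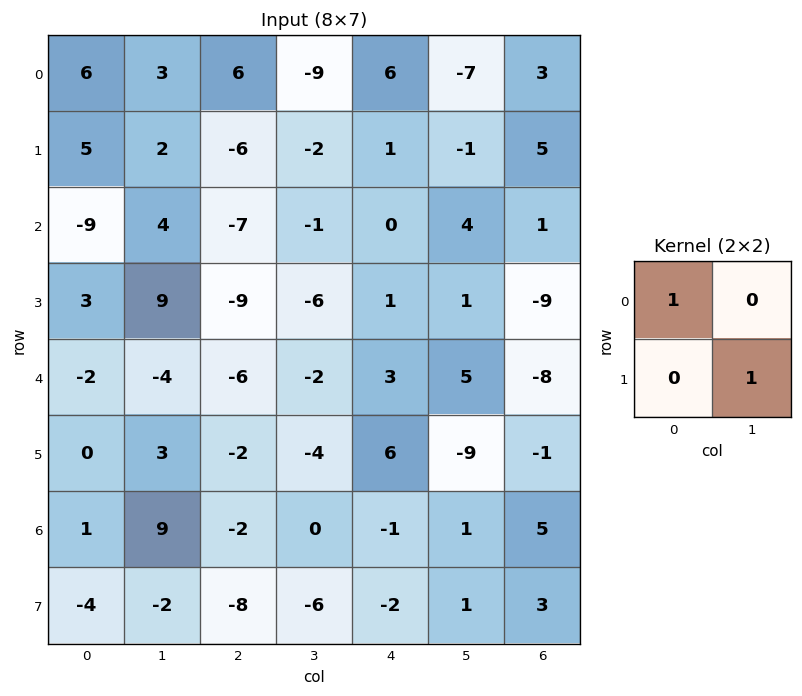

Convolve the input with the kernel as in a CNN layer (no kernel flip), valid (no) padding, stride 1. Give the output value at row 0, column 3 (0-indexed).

-8

The receptive field on the input at this output position is [-9 6 / -2 1]. Elementwise product with the kernel and sum: -9·1 + 1·1.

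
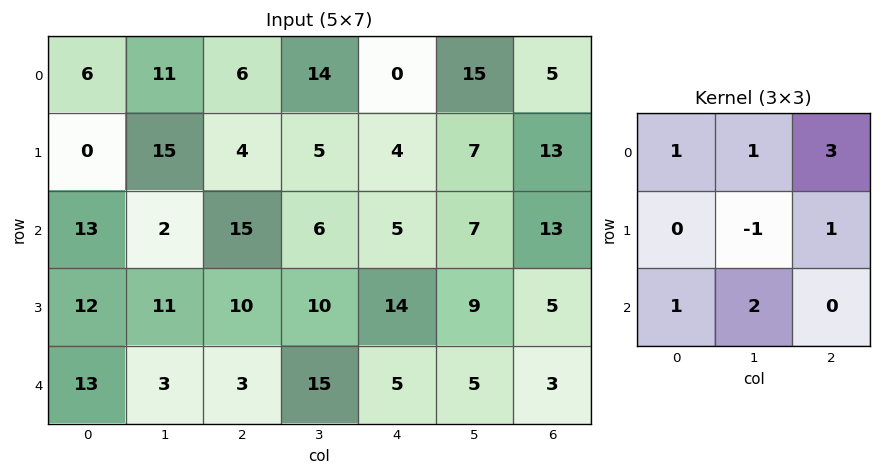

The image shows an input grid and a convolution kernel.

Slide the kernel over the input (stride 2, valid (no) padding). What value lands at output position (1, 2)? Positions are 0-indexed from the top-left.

The receptive field on the input at this output position is [5 7 13 / 14 9 5 / 5 5 3]. Elementwise product with the kernel and sum: 5·1 + 7·1 + 13·3 + 9·-1 + 5·1 + 5·1 + 5·2.

62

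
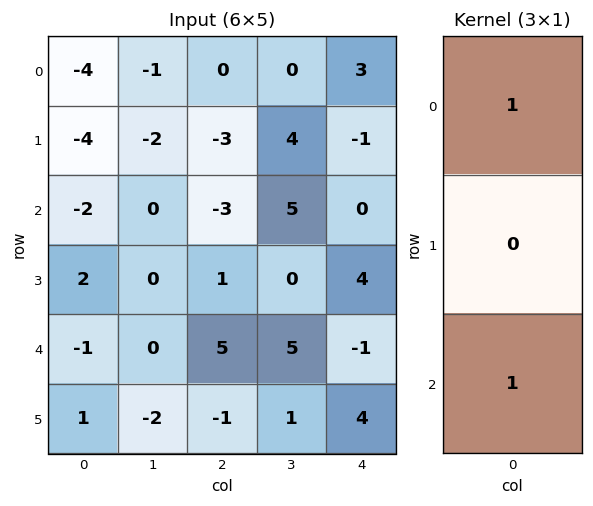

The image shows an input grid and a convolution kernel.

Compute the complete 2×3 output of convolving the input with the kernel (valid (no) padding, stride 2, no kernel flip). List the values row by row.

Output[0,0]: The receptive field on the input at this output position is [-4 / -4 / -2]. Elementwise product with the kernel and sum: -4·1 + -2·1.

-6 -3 3
-3 2 -1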